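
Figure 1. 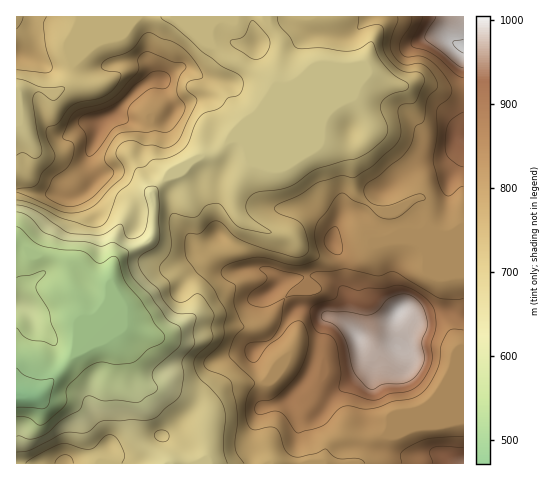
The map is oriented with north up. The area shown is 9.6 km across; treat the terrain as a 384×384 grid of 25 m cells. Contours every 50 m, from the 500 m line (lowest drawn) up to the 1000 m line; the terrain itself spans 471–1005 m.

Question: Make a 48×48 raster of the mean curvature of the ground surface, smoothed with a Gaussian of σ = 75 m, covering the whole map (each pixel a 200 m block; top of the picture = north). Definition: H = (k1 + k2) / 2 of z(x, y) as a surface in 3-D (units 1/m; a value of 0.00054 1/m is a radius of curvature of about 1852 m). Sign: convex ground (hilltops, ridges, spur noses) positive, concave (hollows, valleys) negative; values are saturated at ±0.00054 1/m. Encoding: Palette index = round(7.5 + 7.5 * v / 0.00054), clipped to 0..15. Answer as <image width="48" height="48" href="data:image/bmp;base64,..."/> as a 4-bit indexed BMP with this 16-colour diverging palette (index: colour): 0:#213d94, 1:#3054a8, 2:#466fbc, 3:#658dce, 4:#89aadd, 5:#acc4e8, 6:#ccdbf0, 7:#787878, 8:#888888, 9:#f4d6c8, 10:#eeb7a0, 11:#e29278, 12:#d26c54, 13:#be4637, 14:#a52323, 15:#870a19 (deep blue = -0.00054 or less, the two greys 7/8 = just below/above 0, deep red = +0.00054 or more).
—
<image width="48" height="48" href="data:image/bmp;base64,Qk32BAAAAAAAAHYAAAAoAAAAMAAAADAAAAABAAQAAAAAAIAEAAATCwAAEwsAABAAAAAAAAAAlD0hAKhUMAC8b0YAzo1lAN2qiQDoxKwA8NvMAHh4eACIiIgAyNb0AKC37gB4kuIAVGzSADdGvgAjI6UAGQqHAP/979dmeJqFNWZUWLpjNUNFdUVmeaZ7vVSs76ibyXZWialVfLl1jch3qqqqmrz/yWJHqUSP91aeqJhUe6hUbclUZnZmRGiphrYEmWRrtmjfmZdUaKpTS6h2Vnh2dkMRJOsjvJaId5h4rKdURa6DS5rpRXmGd3d2VZlBWHeneYQ2q7hURK/4enfMQkUxJFd3dyIiM2qWd1Rnd4lkVp/863VshFeVEjNXdzM0ibt1ZWdUVnhleHt0zpZauY35aZYmd4iEW5qWd5dlV3dWZjZBO+hWmp3Jztkyd4mHJXq4iIeqZViXZFl1I9xjSKqZvfxiV3d4Y3i6iGebqI79hq50UX5zScmYed+kR3ZYtUV3ZlZnia3/yN+DQj2DWcl3ic+0J4dp12ZVZnh0QzNHqu/qUiqCONl4mbpSJImbtmd3ZndCFIYRa6eO0geBO/pniKlkQ1qphWd3dmZUQnuXmFEW9QfWn8dHh560R2uoZWd3d2ZXpiREeYZCrCj/3Id6uJ+Um82od3d3dlVFrGI0SrhzX9r/mYZZ7d6I2MqFaHeHdDRp76RZiu/5J4VmWWRp3/52h5dVZmiWU0Zn35I4hYvvg0MBrHmnnsYiVoiHhnqFJZqoepV6lCI6y4d62ZtklyAkVYiql4d2Bsy8pnmr7+q+793ZdnZGlSNnd5Z5dVSIBe7KmJl3is79dDdRR1NGl2Z3d5VDMhKJAmq4aMp1M0dkMgA5yVVWd3d3d3RVVjJ4OVAFaNmIq6hUZALP91Z2Znd3d0aojKiYK/oEmte/91QiIQff1UZ3d3d3dzZ2aKz9Rc4FzKSfoBI0VEib1leZiId3dgETZ1XNc40F6UN7UUeaupln2Yp2aJhplgFZ7+dGdXwV1jV4ZIvd3Lpmy6Y0VnhYpO////+jNHgG11h4dXqqqqp2ujW8hVU4sfyst335I2MGyXl5hWhlVYuoyUztuHU781FcyVj/2lWlRnqJlmdlQ1m5uFuqqYU891VpmZic/kelJFmZqGZmZUaHh0Z6uYZZqJcjVZ2ERDhFUiRWmWd3d1VVVkRqqpd7mKYDc172AChauFRVeHd3d3ZVVlRXiadKyYIb+Cn8EBd662WIZ3d3d3d2eXRERpgo62F/y2b/Q4y720J5Znd3d3d2jKUyNqgo6lK6Kv//zul6/EBYdnd3d3d2i6VEWcU5yVTXCP///UJF76I2dmd3d4d3aHVonaSLqUfmJHZH/3JEr9iad3Z3d3d3dmaKzVbbiTiVRDIAPvpGpUeoWYZnd3d3d2Z3dRi1WBREREMQBf++8gKIvZd2d3d3d3d2IAQyV0Z6hnh0ADr/91q6uoZmd3d3d3ZTIwAleczvlni/5jarrfpmVFZmeGZ3ZmUybWBFjf3ZRnVqy76oW8RFRWqWaXQzNDIn36JXv7imNndVQ0y2a3JGeZzHWJdnmpIb//qs7WenVnd2Uyq3qDR3mIu2R63d3uUHu+/uyXmXdnd3d0mog0d4hmp0eqqZmskChWvcl2mJl2eIh2VTNXd3dnlWqWVVRY3GQiV3Zg=="/>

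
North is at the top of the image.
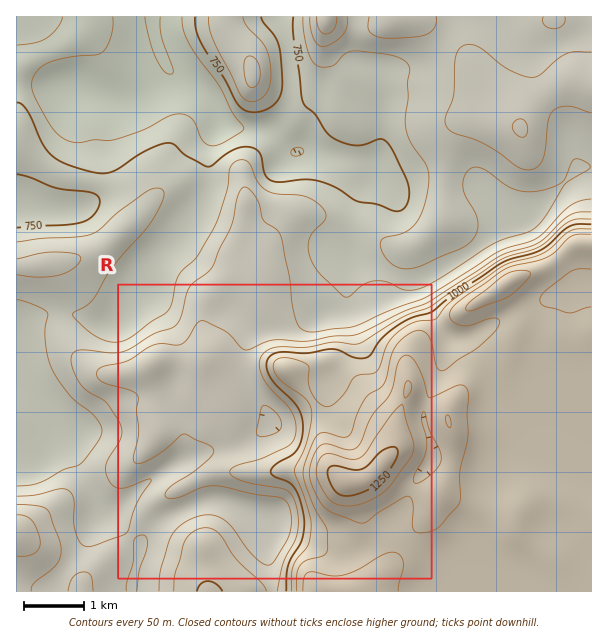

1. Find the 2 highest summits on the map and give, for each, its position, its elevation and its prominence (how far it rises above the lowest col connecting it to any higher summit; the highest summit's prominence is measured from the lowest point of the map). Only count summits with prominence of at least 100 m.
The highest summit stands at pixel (347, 482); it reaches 1282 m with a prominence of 635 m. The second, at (252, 74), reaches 861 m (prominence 121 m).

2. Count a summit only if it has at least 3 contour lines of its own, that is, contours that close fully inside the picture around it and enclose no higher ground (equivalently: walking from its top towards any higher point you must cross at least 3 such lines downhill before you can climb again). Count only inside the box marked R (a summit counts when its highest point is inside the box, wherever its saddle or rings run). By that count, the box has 1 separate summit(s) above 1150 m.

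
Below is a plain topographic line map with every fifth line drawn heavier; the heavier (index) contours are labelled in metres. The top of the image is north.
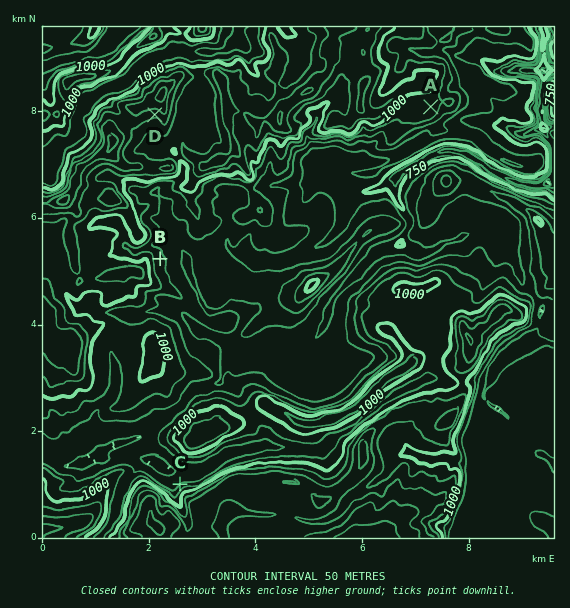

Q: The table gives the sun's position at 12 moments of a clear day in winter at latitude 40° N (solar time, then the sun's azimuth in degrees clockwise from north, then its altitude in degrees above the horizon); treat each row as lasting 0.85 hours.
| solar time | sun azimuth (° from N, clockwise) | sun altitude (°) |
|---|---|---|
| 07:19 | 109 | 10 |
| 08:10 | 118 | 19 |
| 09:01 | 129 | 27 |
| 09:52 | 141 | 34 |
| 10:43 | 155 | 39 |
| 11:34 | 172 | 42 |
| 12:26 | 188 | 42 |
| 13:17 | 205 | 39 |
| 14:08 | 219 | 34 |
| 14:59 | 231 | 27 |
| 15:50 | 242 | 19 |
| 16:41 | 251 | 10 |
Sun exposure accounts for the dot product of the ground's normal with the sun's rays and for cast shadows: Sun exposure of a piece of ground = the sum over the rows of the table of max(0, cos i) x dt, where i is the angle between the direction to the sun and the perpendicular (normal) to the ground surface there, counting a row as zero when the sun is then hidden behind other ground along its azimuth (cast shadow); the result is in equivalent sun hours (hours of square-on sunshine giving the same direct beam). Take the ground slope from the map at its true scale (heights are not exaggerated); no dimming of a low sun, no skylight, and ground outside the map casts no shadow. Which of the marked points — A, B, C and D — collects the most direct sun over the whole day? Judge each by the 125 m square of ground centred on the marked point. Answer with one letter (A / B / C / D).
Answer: D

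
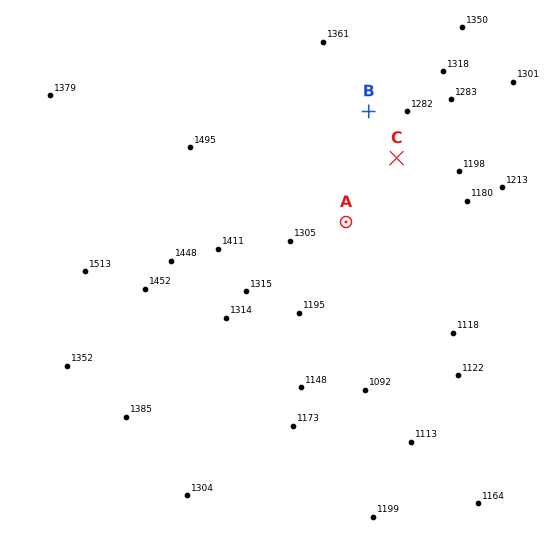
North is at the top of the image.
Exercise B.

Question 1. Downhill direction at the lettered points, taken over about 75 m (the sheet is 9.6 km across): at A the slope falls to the SE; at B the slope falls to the SE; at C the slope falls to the SE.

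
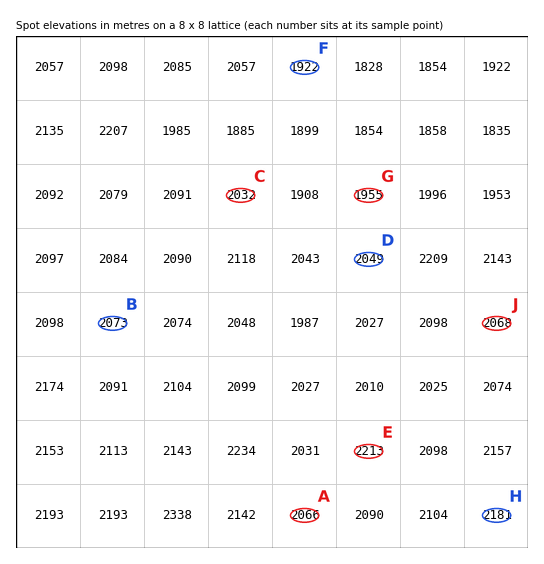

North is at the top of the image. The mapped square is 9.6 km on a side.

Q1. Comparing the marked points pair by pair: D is lower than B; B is higher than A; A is lower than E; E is higher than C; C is higher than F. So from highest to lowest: E B A D C F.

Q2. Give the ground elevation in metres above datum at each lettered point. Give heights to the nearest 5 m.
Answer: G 1955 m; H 2180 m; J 2070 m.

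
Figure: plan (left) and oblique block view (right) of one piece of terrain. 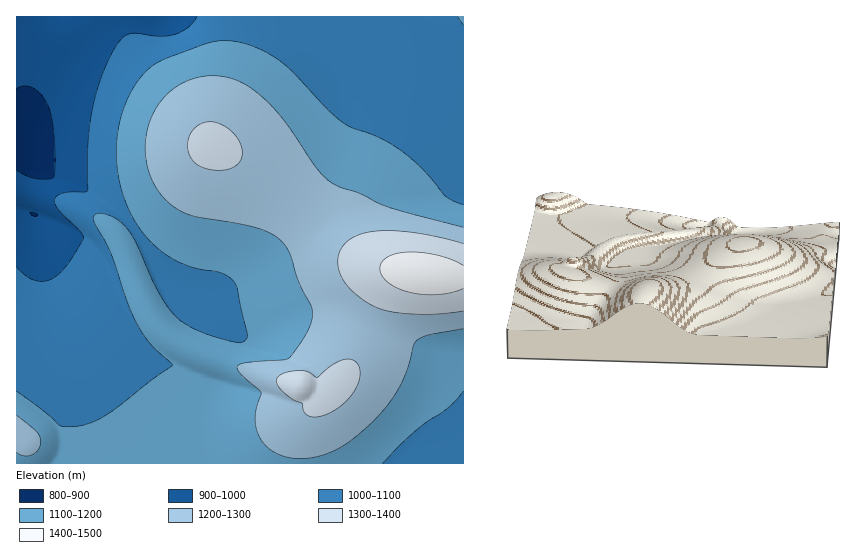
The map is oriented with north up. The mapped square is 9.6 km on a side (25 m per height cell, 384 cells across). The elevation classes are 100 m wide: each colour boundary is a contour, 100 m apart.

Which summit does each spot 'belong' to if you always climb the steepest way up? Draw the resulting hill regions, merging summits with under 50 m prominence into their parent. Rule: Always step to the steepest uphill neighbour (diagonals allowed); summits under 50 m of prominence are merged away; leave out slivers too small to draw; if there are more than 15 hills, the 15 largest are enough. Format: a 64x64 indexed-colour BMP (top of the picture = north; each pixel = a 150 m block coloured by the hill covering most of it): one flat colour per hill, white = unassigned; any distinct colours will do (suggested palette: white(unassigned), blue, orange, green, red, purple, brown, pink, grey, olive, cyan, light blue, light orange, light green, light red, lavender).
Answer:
<image width="64" height="64" href="data:image/bmp;base64,Qk12CAAAAAAAAHYAAAAoAAAAQAAAAEAAAAABAAQAAAAAAAAIAAATCwAAEwsAABAAAAAAAAAA////ALR3HwAOf/8ALKAsACgn1gC9Z5QAS1aMAMJ34wB/f38AIr28AM++FwDox64AeLv/AIrfmACWmP8A1bDFAEREREREREREREREREQzMzMzMzMzMzMzMzMzMzMzMzMzRERERERERERERERERDMzMzMzMzMzMzMzMzMzMzMzMzNEREREREREREREREREMzMzMzMzMzMzMzMzMzMzMzMzM0REREREREREREREREQzMzMzMzMzMzMzMzMzMzMzMzMzREREREREREREREREQzMzMzMzMzMzMzMzMzMzMzMzMzNERERERERERERERERDMzMzMzMzMzMzMzMzMzMzMzMzM0REREREREREREREREMzMzMzMzMzMzMzMzMzMzMzMzMzRERERERERERERERERDMzMzMzMzMzMzMzMzMzMzMzMzNEREREREREREREREREMzMzMzMzMzMzMzMzMzMzMzMzM0REREREREREREREREQzMzMzMzMzMzMzMzMzMzMzMzMzRERERERERERERERERDMzMzMzMzMzMzMzMzMzMzMzMzNERERERERERERERERDMzMzMzMzMzMzMzMzMzMzMzMzM0REREREREREREREREEREzMzMzMzMzMzMzMzMzMzMzMzRERERERERERERERBERETMzMzMzMzMzMzMzMzMzMzMzNEREREREREREREQRERERMzMzMzMzMzMzMzMzMzMzMzEUREREREREREREQRERERETMzMzMzMzMzMzMzMzMzMxERREREREREREREQRERERERMzMzMzMzMzMzMzMzMzMRERFEREREREREREQREREREREzMzMzMzMzMzMzMzMzEREREUREREREREREQRERERERETMzMzMzMzMzMzMzMRERERERREREREREREQRERERERERMxEzMzMzMzMzMzERERERERFEREREREREQRERERERERExERETMzMzMzMREREREREREUREREREREQRERERERERExEREREREzMxERERERERERERREREREREQRERERERERETERERERERERERERERERERERFEREREREERERERERERETEREREREREREREREREREREREUREREREERERERERERERMRERERERERERERERERERERERREREREEREREREREiIiIiERERERERERERERERERERERFEREREERERERERIiIiIiIiEREREREREREREREREREREUREREEREREREREiIiIiIiIhERERERERERERERERERERREREEREREREREiIiIiIiIiIRERERERERERERERERERFEREERERERERESIiIiIiIiIiEREREREREREREREREREUREERERERERESIiIiIiIiIiIhERERERERERERERERERREQRERERERERIiIiIiIiIiIiIRERERERERERERERERFERBERERERERIiIiIiIiIiIiIiEREREREREREREREREURBEREREREREiIiIiIiIiIiIiIhERERERERERERERERREEREREREREiIiIiIiIiIiIiIiIRERERERERERERERFEQREREREREiIiIiIiIiIiIiIiIiEREREREREREREREREREREREREiIiIiIiIiIiIiIiIiIhEREREREREREREREREREREREiIiIiIiIiIiIiIiIiIiIRERERERERERERERERERERIiIiIiIiIiIiIiIiIiIiIhERERERERERERERERERESIiIiIiIiIiIiIiIiIiIiIiIREREREREREREREREREiIiIiIiIiIiIiIiIiIiIiIiIiERERERERERERERESIiIiIiIiIiIiIiIiIiIiIiIiIiIhEREREREREREREiIiIiIiIiIiIiIiIiIiIiIiIiIiIiERERERERERERESIiIiIiIiIiIiIiIiIiIiIiIiIiIiIhERERERERERERIiIiIiIiIiIiIiIiIiIiIiIiIiIiIiEREREREREREREiIiIiIiIiIiIiIiIiIiIiIiIiIiIiIhERERERERERESIiIiIiIiIiIiIiIiIiIiIiIiIiIiIiERERERERERERIiIiIiIiIiIiIiIiIiIiIiIiIiIiIiIhEREREREREREiIiIiIiIiIiIiIiIiIiIiIiIiIiIiIiERERERERERESIiIiIiIiIiIiIiIiIiIiIiIiIiIiIiIRERERERERERIiIiIiIiIiIiIiIiIiIiIiIiIiIiIiIhEREREREREREiIiIiIiIiIiIiIiIiIiIiIiIiIiIiIiERERERERERESIiIiIiIiIiIiIiIiIiIiIiIiIiIiIiIRERERERERERIiIiIiIiIiIiIiIiIiIiIiIiIiIiIiIhEREREREREREiIiIiIiIiIiIiIiIiIiIiIiIiIiIiIhERERERERERESIiIiIiIiIiIiIiIiIiIiIiIiIiIiIhERERERERERERIiIiIiIiIiIiIiIiIiIiIiIiIiIiIhERERERERERERESIiIiIiIiIiIiIiIiIiIiIiIiIiIhERERERERERERERIiIiIiIiIiIiIiIiIiIiIiIiIiIiEREREREREREREREiIiIiIiIiIiIiIiIiIiIiIiIiIiERERERERERERERERIiIiIiIiIiIiIiIiIiIiIiIiIiEREREREREREREREREiIiIiIiIiIiIiIiIiIiIiIiIiIRERERERERERERERESIiIiIiIiIiIiIiIiIiIiIiIiEREREREREREREREREREiIiIiIiIiIiIiIiIiIiIiIiERERERERERERERER"/>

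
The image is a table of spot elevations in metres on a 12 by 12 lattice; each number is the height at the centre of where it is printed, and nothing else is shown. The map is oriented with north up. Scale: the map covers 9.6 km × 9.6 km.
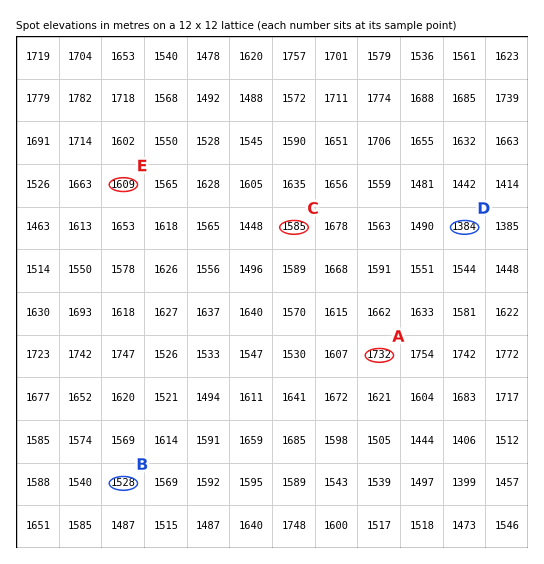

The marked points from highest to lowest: A E C B D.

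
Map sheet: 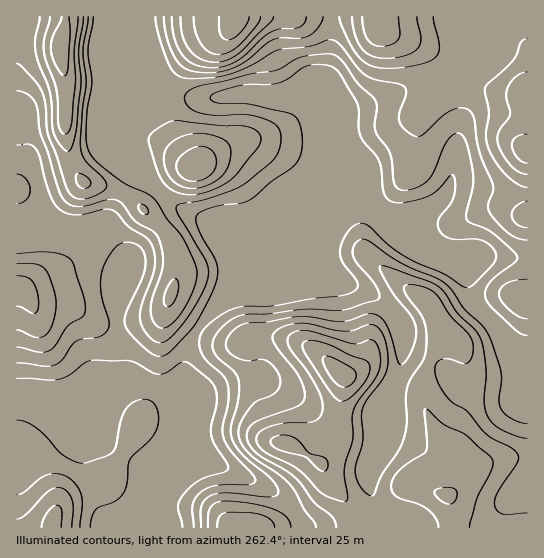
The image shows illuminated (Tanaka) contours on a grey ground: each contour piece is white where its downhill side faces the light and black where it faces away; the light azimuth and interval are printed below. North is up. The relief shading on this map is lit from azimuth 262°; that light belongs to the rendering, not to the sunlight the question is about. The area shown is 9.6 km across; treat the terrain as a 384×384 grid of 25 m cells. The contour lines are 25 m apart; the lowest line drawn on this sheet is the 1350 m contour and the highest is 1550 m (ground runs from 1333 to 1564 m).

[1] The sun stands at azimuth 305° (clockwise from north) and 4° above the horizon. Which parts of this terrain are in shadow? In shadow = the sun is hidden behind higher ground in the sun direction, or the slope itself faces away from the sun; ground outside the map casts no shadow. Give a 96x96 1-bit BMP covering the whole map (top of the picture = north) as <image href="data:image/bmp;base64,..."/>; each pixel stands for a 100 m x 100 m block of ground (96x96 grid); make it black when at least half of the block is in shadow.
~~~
<image width="96" height="96" href="data:image/bmp;base64,Qk2+BAAAAAAAAD4AAAAoAAAAYAAAAGAAAAABAAEAAAAAAIAEAAATCwAAEwsAAAIAAAAAAAAA////AAAAAAAA/4AAAAAAAAAAAAAAf4AAAAAAAAAAAAAAfwAAAAAAAAAAAAAAfwAAAAAAAAAAD4AAPAAAAAAAAAAAD+AAOHgAAAAAAAAAB+AAADgAAAAAAAAAB/AAADgAAAAAAIAAA/AAAAAAAAAAA8AAAfAAAAAAAAAAD+AAAPgAAAAAAAAAD+AAAHgAAAAAAAAAD/AAABAAAAAAAAAAD/AAAAAAAAAAAAAAB/gAAAAAAAAAAAAAB/gAAAAAAAAAAAAAA/gAAAAAAAAAAAAAA/gAAAAAAAAAAAAAAfgAAAAAAAAAAAAAAf4AAAAAAAAAAAAAAf8AAAAAAAAAAAAAA/+AAAAAAAAAAAAAA/+AAAAAAAAAAAAAA/+AAeAAAAAAAAAAA/+AAeAAAAAAAAAAA/+AAfAAAAAAAAAAA/+AAfAAAAAAAAAAA/+AAfAAAAAAAAAAA/+AAfAA/AAAAAAAAP+AAfAB/gAAAAAAAH+AAfAB/wAPgAAAAB+AAfAB/wAPwAAAAB+AA/AD/gAfwAAAAA+AA+AD/gAfwAAAAA+AB+AH/AAf4AAAAA+AB8AH+AAf8AAAAA8AB4AH8AAP8AAAAAcAAAAH4AAP+AAAAAYAAAAHwAAP/AAAAAAAAAAHgAAH/gAAAAAAAAADAAAH/wAAAAAAMAAAAAAH/wAAAAAA8AAAAAAD/wAAAAAA4AAAAAAD/wAAAAAAQAAAAAAB/wAAAAAAAAAAAAAA/wAAAAAAAAAAAAAA/gAAAAAAAAAAAAAAfgAAAAAAAAAAAAAAPgAAAAAAAAAAAAAAHAAAAAAAAAAAAAAACAAAAAAAAAAAAAAAAAAAAAAAAAAAAAAAAAAAAAAAAAAAAAAAwAAAAAAAAAAAAAAAwAAAAAAAAAAAAAAAAAAAAAAAAAAAAGAAAAYAAAAAAAAAB/AAAP+AAAAAAAAAH/gAD//AAAAAAAAAH/AAf//AAAAAAAAAH/AB///AAAAAAAAAD/AB///AAAD+AAAAD+AB///AAAB/gAAAB8AB///AAAB/wAAAAQAA///AAAA/wAAAAAAAf//AAAAfwAAAABgAH//gAAAPwAAAAPwAD//wAAAHwAAAA/wAB//gAAAH4AAAD/wAA+PgAAAD4AAAH/wAAAHAAAADwAAAP/wAAADAAAABwAAAP/wAAAAAAAABwAAAf/wAAAAAAAAAgAAAf/wAAAAAAAAAAAAAf/4AAAAAAAAAAAAAP/8AAAAD4AAAAAAAP/8AAAA//AAAAAAAP/+AAAP//gAAAAAAP/+AAD///wAAAAAAP/+AH////wAAAAAAP/+A/////wAAAAAAP/+A/////gAAAAAAP/8A/////gAAAAAAP/8A/////AAAAAAAf/8Af////AH4AAAAf/8AP///+Af8AAAAf/4AD///+Af+AAAAf/wAB///+Af8AAAAf/gAAf//+AH8AAAAf/AAAP//+AA4AAAAf+AAAP//8AAAAAAAf8AAAH//4AAAAAAAP4AAAD//4AAAAAAAP4AAAD/HwAAAAAAAPwAAAB+DgAAAAAA="/>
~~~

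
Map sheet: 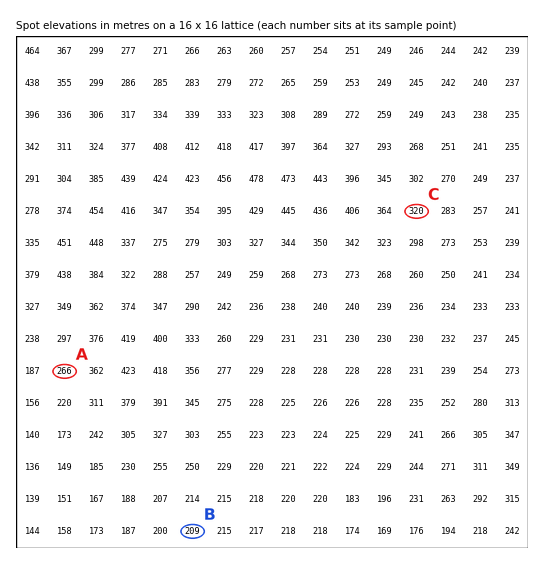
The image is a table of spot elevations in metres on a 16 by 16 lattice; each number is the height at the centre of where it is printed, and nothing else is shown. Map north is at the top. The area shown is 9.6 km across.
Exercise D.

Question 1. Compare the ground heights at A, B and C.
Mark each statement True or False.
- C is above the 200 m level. True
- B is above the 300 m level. False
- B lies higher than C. False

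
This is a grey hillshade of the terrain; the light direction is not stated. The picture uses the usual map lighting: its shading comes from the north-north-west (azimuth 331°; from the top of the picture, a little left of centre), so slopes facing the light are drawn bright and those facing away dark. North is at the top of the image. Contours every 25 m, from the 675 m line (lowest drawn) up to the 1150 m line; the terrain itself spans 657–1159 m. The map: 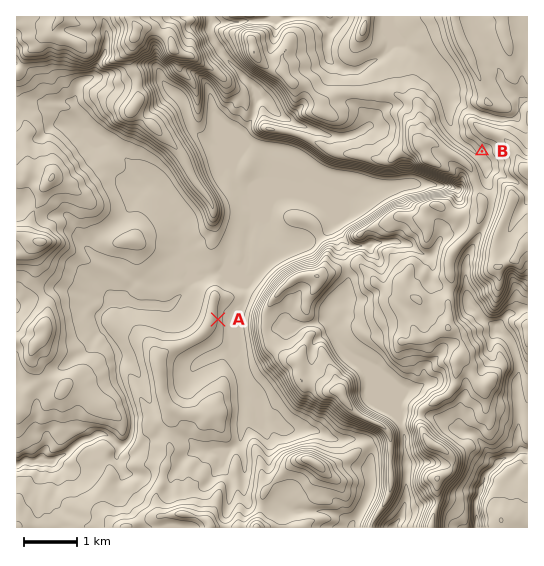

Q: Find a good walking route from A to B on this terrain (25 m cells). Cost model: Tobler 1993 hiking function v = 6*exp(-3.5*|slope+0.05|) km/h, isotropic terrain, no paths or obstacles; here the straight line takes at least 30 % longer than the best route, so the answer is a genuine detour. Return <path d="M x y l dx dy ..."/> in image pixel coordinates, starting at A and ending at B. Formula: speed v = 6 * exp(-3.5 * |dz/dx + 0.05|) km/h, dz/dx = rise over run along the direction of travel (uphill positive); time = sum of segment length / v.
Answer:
<path d="M218 319l4-8 1-1 24-12 30-29 29-15 3 0 8-4 4-4 8-4 14 0 6 3 10 0 6-3 4-4 2-1 15 0 11-6 2-2 30-15 17 0 5-3 8 0 6-2 2-3 12-24 0-21 3-6 0-4"/>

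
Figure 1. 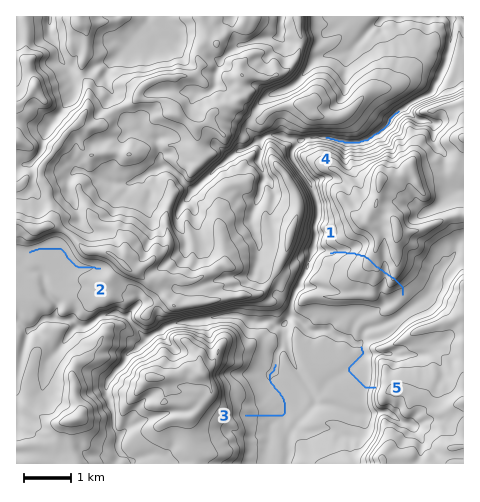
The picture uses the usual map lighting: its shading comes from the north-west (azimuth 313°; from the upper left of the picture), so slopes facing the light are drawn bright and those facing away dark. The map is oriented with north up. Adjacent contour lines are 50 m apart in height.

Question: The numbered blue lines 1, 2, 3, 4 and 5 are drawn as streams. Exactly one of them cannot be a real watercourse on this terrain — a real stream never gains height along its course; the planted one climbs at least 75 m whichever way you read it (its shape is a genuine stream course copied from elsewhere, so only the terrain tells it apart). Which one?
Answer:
1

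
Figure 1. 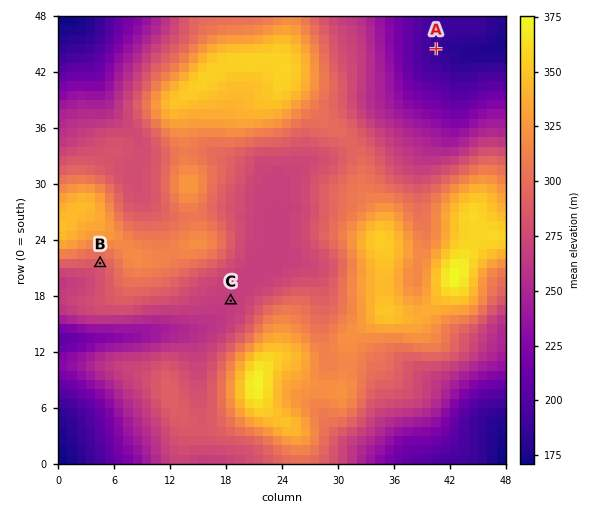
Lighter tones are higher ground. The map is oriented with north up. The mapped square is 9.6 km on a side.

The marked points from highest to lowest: B C A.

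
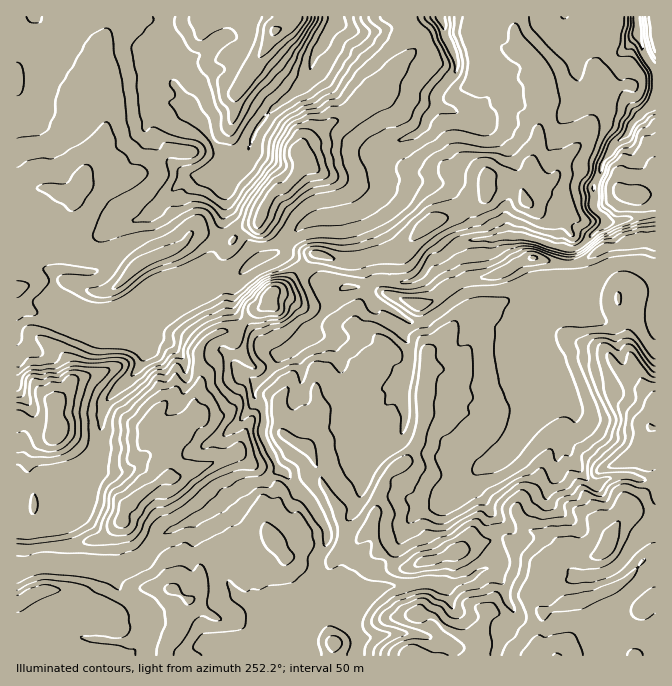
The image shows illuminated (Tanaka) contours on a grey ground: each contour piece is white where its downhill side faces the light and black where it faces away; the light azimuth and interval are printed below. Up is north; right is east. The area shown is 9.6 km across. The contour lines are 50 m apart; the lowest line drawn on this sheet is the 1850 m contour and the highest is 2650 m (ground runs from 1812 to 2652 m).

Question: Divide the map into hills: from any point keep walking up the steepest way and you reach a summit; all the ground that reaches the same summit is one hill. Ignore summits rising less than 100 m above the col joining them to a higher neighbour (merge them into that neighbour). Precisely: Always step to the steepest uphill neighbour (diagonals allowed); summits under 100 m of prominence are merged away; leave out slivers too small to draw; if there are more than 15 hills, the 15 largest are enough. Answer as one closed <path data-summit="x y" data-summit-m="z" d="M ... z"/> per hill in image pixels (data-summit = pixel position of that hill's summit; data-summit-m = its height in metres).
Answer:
<path data-summit="557 655" data-summit-m="2652" d="M640 261l-18 0-13 3-15 17-37 10-18-7-24 2-21 5-22 0-15 7-29 21-10 4-6 0-20-14-18-8-9-13-21 0-8 5-7 14-18 20-3 6-18 18-8 3-6 6-5 10-15 13-2 14 9 11 1 7-1 22 5 11 8 17 12 10 5 8 16 17 19 32-2 12-10 14 0 12-7 14-1 8 1 22-15 24 8 18 354-1 0-388z"/><path data-summit="304 160" data-summit-m="2299" d="M440 16l-103 0-13 26-11 16-5 20-11 13-23 17-13 14-8 13-7 22-4 4-10 2-8 8-7 0-10 5-13 0-15-7-18-17-15-20 3-12 18-16 7-1 11 5 3-1-17-27-5-15-1-49-128 0 17 19 0 7-11 18-2 27-5 18-9 14-11 3 0 205 9-6 45 3 8-3 29 2 18-4 40-26 15-5 22-2 20-8 15-2 15-13 26-12 6-9 14-14 14-9 30-3 23-8 18-18 0-15-4-7 2-18 13-9 6 0 14-5 10-9 4-10 10-12-2-8 3-7 17-20 0-12-10-20-2-13z"/><path data-summit="432 222" data-summit-m="2287" d="M584 16l-20 1 15 63-3 18-9 11-30-8-7 2-23-2-9 3-13 14-8 3-25-12-15-3-9 11-4 10-6 6-18 8-6 0-13 9-2 18 4 7 0 15-18 18-23 8-30 3-14 9-22 24 12 2 9 5 20 22 8 5 9 3 8 0 2-1 24 0 10-7 14 2 20-2 8-5 14-17 10-3 14-12 16-5 20 0 6-3 24 0 45 13 11-3 26-24-12-14 0-25 5-8 2-10 12-18 15-14 1-6 10-12-8-8-5-10-7-30 2-14 17-20-36-7z"/><path data-summit="128 503" data-summit-m="2524" d="M235 276l-13 2-20 8-22 2-15 5-20 11-14 13 13 28-1 15-9 13-26 25-7 19-2 36-8 17-23 23-7 21-9 9-14 6-11 2-11-3 1 40 13-2 7-3 45 1 28 5 18-3 14-7 20-25 43-20 34-25 13-6 13-2 9-8 7-3-5-5-13-28 1-22-3-10-7-8 2-14 15-13 10-15-16-7-12-18-19-18-1-29z"/><path data-summit="17 604" data-summit-m="2492" d="M282 471l-8 2-9 8-13 2-13 6-34 25-43 20-20 25-14 7-18 3-28-5-45-1-7 3-13 2-1 87 229 1 0-8 22 0 25-7 17-27-1-6 1-24 7-14 0-12 10-14 2-12-19-32z"/><path data-summit="57 432" data-summit-m="2486" d="M130 316l-5 3-18 4-29-2-8 3-15 0-11-3-19 0-9 7 1 200 15 3 20-8 9-9 7-21 23-23 8-17 2-36 3-12 4-7 26-25 10-18-1-15z"/><path data-summit="275 30" data-summit-m="2208" d="M335 16l-169 1-2 33 2 15 5 15 10 13 7 15 15 15 10 19 21 19 8 0 4-4 8-25 14-19 36-30 5-8 4-17 20-31 3-7z"/><path data-summit="534 258" data-summit-m="2308" d="M655 214l-50 9-25 23-6 3-20-3-30-10-24 0-6 3-29 2-21 15-10 3-11 14-11 8-7 2-27-2-12 7 8 13 18 8 20 14 6 0 10-4 29-21 15-7 22 0 21-5 19 0 1-2 22 7 20-7 8 0 9-3 15-17 5-1 26-2 12 5 4-1z"/><path data-summit="270 298" data-summit-m="2442" d="M284 253l-10 0-22 10-18 15-1 5 1 29 19 18 11 17 13 7 7 0 6-3 18-18 3-6 18-20 10-17-22-9-20-22z"/><path data-summit="655 20" data-summit-m="2032" d="M655 16l-19 1 2 21 10 22 7 9z"/>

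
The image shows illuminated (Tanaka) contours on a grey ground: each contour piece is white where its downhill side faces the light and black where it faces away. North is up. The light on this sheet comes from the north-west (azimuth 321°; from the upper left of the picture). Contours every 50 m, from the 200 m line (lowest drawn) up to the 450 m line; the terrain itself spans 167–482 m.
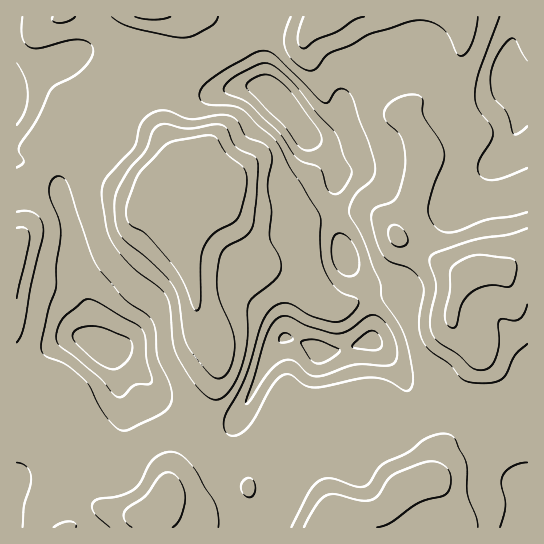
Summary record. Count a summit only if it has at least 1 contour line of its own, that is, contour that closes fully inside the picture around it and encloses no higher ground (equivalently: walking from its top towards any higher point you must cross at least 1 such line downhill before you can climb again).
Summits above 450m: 2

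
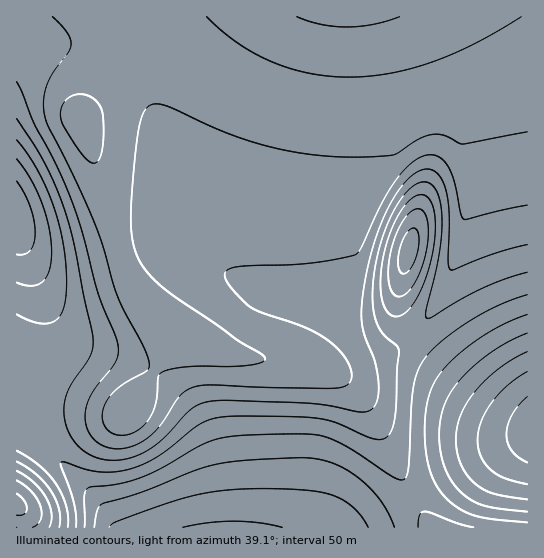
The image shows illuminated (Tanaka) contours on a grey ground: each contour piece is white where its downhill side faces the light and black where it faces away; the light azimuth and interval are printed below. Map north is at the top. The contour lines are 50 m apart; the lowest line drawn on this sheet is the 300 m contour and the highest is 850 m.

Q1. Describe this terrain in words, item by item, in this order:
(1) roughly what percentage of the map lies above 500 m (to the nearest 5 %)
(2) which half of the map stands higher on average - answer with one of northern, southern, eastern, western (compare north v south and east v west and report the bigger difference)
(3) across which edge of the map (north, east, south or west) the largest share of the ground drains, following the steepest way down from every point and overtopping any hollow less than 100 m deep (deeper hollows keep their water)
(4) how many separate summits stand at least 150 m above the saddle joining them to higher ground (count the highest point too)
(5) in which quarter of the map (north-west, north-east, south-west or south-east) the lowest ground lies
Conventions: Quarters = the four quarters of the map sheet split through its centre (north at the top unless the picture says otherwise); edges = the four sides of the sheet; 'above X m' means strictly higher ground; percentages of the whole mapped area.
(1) Roughly 85 % of the ground is higher than 500 m.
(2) Taken as a whole, the northern half is higher than the southern.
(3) Drainage is mainly to the east: more ground falls towards that edge than towards any other.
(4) Counting only tops that stand 150 m proud, the map has 2 summits.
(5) The lowest ground is in the south-east quarter.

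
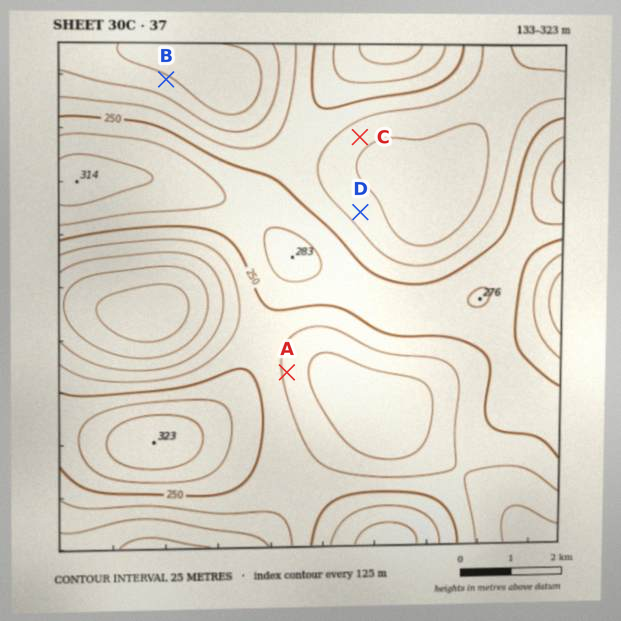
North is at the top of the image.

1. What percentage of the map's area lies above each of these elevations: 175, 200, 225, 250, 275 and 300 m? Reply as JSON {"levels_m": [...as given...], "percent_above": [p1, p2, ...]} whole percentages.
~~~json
{"levels_m": [175, 200, 225, 250, 275, 300], "percent_above": [93, 77, 57, 34, 13, 4]}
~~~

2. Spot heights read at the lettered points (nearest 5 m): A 220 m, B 180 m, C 210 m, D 215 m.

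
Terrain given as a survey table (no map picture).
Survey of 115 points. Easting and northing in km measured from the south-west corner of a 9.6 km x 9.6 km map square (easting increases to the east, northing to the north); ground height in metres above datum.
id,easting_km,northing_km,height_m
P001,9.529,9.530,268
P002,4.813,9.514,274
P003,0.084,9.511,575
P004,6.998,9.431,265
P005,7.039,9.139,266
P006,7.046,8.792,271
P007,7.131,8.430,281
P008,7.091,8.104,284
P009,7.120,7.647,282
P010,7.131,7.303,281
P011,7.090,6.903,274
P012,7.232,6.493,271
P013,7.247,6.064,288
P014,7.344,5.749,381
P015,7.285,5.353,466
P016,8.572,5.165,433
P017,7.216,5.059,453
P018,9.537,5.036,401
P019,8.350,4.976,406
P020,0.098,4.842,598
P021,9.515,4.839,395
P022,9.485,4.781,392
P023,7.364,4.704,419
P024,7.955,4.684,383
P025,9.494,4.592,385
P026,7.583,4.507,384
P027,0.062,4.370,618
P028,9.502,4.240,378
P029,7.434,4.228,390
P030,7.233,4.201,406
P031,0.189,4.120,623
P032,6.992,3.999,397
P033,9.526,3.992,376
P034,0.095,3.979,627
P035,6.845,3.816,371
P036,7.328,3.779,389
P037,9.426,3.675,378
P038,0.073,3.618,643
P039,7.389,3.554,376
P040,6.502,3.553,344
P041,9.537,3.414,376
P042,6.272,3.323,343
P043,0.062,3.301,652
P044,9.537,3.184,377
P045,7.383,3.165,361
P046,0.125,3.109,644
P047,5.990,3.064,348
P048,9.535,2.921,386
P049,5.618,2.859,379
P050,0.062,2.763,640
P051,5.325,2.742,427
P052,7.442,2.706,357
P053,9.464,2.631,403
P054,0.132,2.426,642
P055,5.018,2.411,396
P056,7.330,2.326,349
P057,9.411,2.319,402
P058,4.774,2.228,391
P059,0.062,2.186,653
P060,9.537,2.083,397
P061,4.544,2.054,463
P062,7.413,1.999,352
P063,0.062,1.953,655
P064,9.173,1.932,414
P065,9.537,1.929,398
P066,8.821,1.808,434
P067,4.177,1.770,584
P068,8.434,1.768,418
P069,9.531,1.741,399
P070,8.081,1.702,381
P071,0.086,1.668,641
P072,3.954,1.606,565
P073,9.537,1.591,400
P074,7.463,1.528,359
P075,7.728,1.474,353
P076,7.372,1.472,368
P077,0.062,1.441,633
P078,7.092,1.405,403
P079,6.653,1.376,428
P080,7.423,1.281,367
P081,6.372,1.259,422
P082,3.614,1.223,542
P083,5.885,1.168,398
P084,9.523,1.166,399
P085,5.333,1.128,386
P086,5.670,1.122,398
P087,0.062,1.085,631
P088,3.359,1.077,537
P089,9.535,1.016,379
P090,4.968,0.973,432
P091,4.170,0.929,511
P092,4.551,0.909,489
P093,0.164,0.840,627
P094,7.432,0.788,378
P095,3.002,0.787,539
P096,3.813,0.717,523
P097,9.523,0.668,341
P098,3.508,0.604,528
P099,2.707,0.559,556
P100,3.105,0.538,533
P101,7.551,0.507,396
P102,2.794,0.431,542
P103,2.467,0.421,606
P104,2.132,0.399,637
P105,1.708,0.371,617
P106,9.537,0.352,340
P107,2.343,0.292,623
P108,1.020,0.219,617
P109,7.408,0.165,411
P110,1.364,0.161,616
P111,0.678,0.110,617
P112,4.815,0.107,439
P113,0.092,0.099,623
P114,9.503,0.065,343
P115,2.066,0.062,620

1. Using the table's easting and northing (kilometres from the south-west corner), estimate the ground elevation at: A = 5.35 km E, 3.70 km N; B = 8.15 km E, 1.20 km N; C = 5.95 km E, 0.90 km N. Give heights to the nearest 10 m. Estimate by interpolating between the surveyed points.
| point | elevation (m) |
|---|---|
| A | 410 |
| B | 370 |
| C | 450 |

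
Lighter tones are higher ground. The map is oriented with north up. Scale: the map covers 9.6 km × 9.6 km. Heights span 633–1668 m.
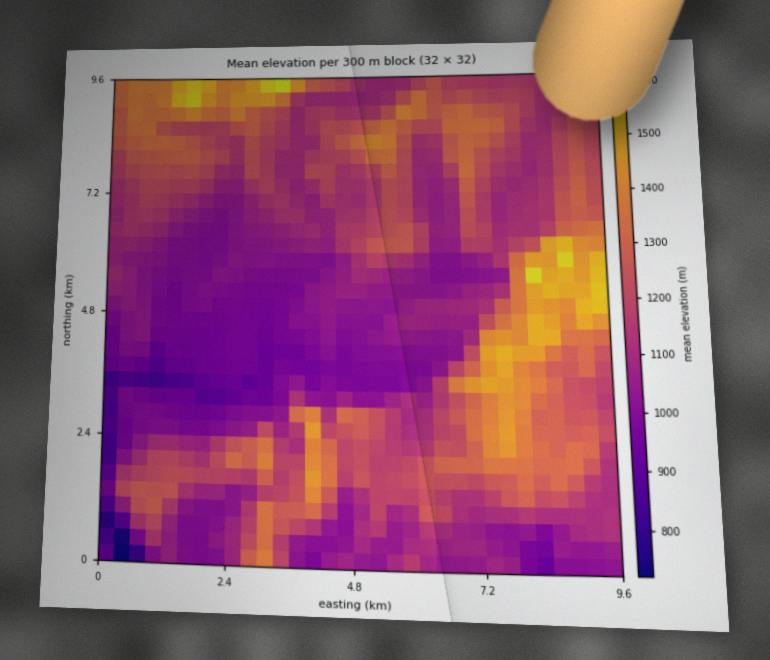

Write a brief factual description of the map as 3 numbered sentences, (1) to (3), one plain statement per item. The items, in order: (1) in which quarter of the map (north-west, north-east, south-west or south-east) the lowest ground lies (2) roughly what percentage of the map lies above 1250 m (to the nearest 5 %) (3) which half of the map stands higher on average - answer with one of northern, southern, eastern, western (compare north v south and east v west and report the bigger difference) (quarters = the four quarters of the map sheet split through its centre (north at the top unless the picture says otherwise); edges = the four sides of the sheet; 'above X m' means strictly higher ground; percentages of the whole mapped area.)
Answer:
(1) The lowest ground is in the south-west quarter.
(2) Ground above 1250 m makes up about 25 % of the sheet.
(3) On average the eastern half of the map is the higher ground.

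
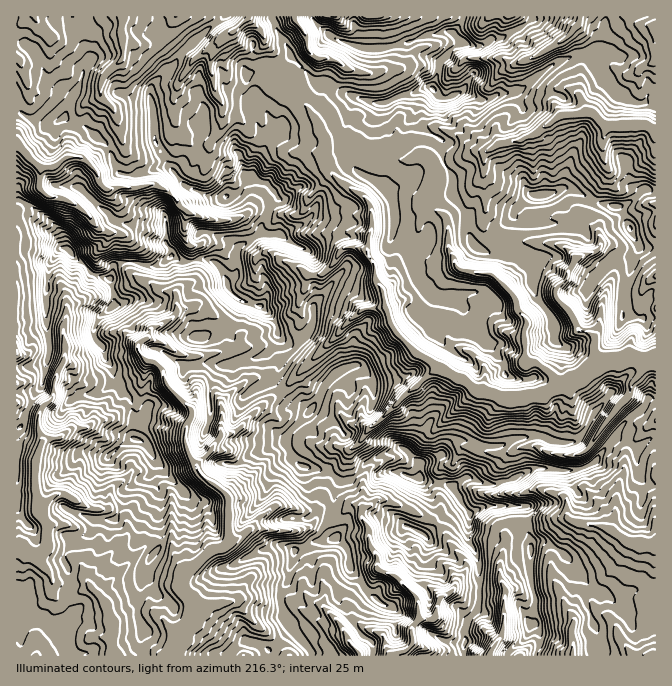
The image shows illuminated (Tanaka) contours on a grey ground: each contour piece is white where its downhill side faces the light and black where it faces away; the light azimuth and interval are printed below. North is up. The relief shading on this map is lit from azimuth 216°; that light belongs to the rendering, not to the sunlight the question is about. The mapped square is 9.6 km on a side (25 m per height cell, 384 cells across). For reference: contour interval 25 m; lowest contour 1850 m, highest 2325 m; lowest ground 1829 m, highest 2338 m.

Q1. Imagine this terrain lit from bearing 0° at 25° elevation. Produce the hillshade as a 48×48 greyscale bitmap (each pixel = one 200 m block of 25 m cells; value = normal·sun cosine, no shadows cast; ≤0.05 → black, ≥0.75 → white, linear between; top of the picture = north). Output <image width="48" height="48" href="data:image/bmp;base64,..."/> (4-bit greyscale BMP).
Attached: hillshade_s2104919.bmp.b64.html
<image width="48" height="48" href="data:image/bmp;base64,Qk32BAAAAAAAAHYAAAAoAAAAMAAAADAAAAABAAQAAAAAAIAEAAATCwAAEwsAABAAAAAAAAAAAAAAABEREQAiIiIAMzMzAERERABVVVUAZmZmAHd3dwCIiIgAmZmZAKqqqgC7u7sAzMzMAN3d3QDu7u4A////AHd3iph3Z5vLmLg3mrJ2CFSIMsc1R3eXQ3d4iIh3d4q7qrdYmpN0JoupUZdGZ3eGVXeJh4d4lnmrzIaJmDVAI6yZYmaIhnh2d4ipmYd4Z4iKuoeYhjUjZlabdmiphWdniImpmnd2aZZVeIh3ZVV62CKKiHmJhWeJiKqYiGeHeIhTNXhmZlXNohE3d2Z5dnmpmbuHhmeIZnipZGdlZleZICM0Z1V3Z4mqu5iIdmd4dlWtyWeHU2mCAzNDZ2eGeaqrumaJdmZ3dTNIvLvbhXiCI0VSZ2iZrMupd1iIdmVlVTM2d7uZqZlVeJhURFeavKmGRWp3mYZVVERYdEh2eZlpu5ZVUzVmd0VWVXh5llZFVFiodiZ1Z2VXdCRIpnioY0RWZXhVMyRUVK3FNVEjVmQxACaJiYVmIURGZ3hjNCNmVr1QE2M0Z6hURnncq6dCRlJGZ2eYZmRFerZnZFVYm8y6q9q+7M7LzNlVdlaburhFmqJcl2aJmYvrzv27y6q6mK6Vh1ZXu8uIl3cneomXdmff/93bzcupmVnYiXZRRompdVpVSKqXZoZN/sve7v/u3aPNiJOGIkaJiWZ0VImZd2Qkztu+7e7u3LhNx4RqdlWLvDJzdlerpmVjS+7cuWaJus1422Y6uGacxwJTV2acyGZ4Vr7YVSV3iKzqvohJl0isknVmZWZYzKmqqplCM1mmM2rLnIhnc0iaVXVoiHVUju3LzGETQ3iCE1dWZWZ3U4dUd1VniIV1Su3MxQFVR5d0SYcgIGZmZ1MRR5mXZUaZVa68gTd2eHh3m2VRE3dlenAAF6qWESeahVq6RXd3h2k2yBN2V3dlWJdlZXdRJoiaplSJV3eIiLcYxDN4mXd0M2m5ZEVDe8qayWWFVoms3bJXaIRYeXZSFqmGMBM4mrynjJeDV4m8qCJ1KrhYZmdQTf/KdGiLmKlBOMuTWIiUECWIVquIZHd3vf/8qtu7pkEEhomFaIdjVniYc0mXZ3av7supm9vd2kR5l0RoeIhnmXZmU0VliXn//HmZm82pq5mpZ3ZoiJlomXZmZnVXqJ//xqy734UyN4d6mJlmiIhpmZhUVmeKl67YWNqt/SWYZHiIuqg2iId5qqmHdorcmLuZnJVnc3vdt6zaqoVYmIiJmprMubzazNmc21aGNru8vN3MqGeZmYiZmqzdy7ypvbU1hEqoe6mavsuZh3iIiId5ms7dy6uru2NCI3qXeqiLzKh4iIhmdmd3Zoq93arO2jZ1aKqHiZiLypmIh3dlZVVlRENIzdqap2mYm8l3mZmamJqpd3VUREABIkVEebdDM5qqiraImam5iJqYZ3eZZSEgRUZmRWM0Vamal5mrqLq4iJmHeLzdyoi3WaqGVlRpqqiqlmzMyJy5mYh4zNuZu8utqc3ZVVeIm4iqqFmry3q8u7mMymQ0Z6tnl3i9uHiHenqqqpiZrKZ87MmtYjZ3dnl0dCI4zbmZmZuYmpmImslWrajaWczdypqpuoYhWsqqqap3mZiIis1wf3nnb/3+3dzLztkyJrqamA=="/>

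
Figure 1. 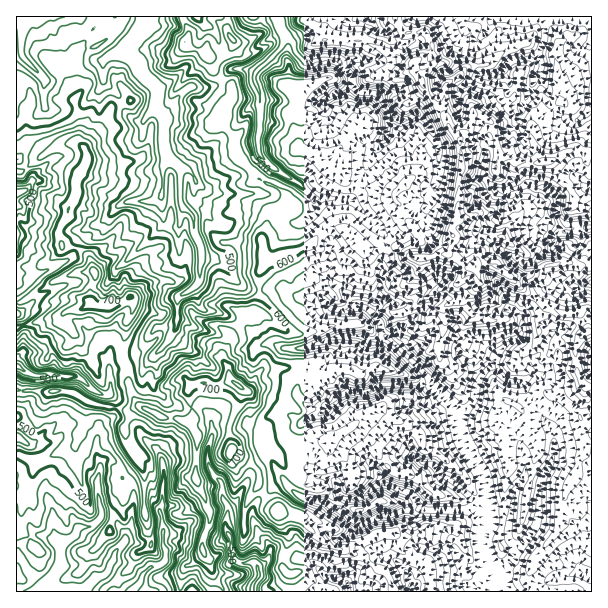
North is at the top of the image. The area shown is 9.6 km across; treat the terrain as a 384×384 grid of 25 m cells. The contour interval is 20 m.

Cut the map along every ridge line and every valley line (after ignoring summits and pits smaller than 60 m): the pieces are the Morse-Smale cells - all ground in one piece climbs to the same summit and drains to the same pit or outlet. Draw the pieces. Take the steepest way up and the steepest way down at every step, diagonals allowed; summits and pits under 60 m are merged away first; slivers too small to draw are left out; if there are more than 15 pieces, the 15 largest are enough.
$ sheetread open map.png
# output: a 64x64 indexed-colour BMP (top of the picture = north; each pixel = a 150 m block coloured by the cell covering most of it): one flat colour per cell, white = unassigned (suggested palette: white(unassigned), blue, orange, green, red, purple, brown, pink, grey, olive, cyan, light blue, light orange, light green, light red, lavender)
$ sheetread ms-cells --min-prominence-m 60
<image width="64" height="64" href="data:image/bmp;base64,Qk12CAAAAAAAAHYAAAAoAAAAQAAAAEAAAAABAAQAAAAAAAAIAAATCwAAEwsAABAAAAAAAAAA////ALR3HwAOf/8ALKAsACgn1gC9Z5QAS1aMAMJ34wB/f38AIr28AM++FwDox64AeLv/AIrfmACWmP8A1bDFADMzMzMzMzMzMzMzOIiIiIAAAAAAAAAAERERERERERERMzMzMzMzMzMzMzOIiIiIgAAAAAAAAAAREREREREREREzMzMzMzMzMzMzM4iIiIgAAAAAAAAAABERERERERERETMzMzMzMzMzMzM4iIiIiAAAAAAAAAABERERERERERERMzMzMzMzMzMzMziIiIiIAAAAAAAAAREREREREREREREzMzMzMzMzMzMzOIiIiIgAABERAAARERERERERERERETMzMzMzMzMzMzM4iIiIiAABERERABERERERERERERERMzMzMzMzMzMzMziIiIiIABEREREREREREREREREREREzMzMzMzMzMzMzM4iIiIABERERERERERERERERERERETMzMzMzMzMzMzM4iIiIgRERERERERERERERERERERERMzMzMzMzMzMzMziIiIgREREREREREREREREREREREREzMzMzMzMzMzMziIiIgRERERERERERERERERERERERETMzMzMzMzMzMzOIiIiBERERERERERERERERERERERERMzMzMzMzMzMzM4iIiIEREREREREREREREREREREREREzMzMzMzMzMzMziIiIERERERERERERERERERERERERETMzMzMzMzMzMzOIiBERERERERERERERERERERERERERMzMzMzMzMzMzM4iIEREREREREREREREREREREREREREzMzMzMzMzMzMziIgRERERERERERERERERERERERERETMzMzMzMzMzMziIiBERERERERERERERERERERERERERMzMzMzMzMzO7u4iIEREREREREREREREREREREREREREzMzMzMzADu7u4iIiBEREREREREREREREVERERERERETMzMzAAAAu7u7iIiIEREREREREREREREVVRERERERERAAAAAA8AC7u7uIiIgREREREREREREREVVVEREREREREAAAAP/wALu7u7u7sREREREREREREREVVVUREREREREAAA////ALu7u7u7uxEREREREREREREVVVVVEREREREAAAD/////u7u7u7uxEREREREREREREVVVVVVREREREQAAD/////+Zmbu7u7EREREREREREREVVVVVVVURERERAA///////5mZm7u7uxEREREREREREVVVVVVVVREREREAD///////mZmbu7u7EREREREREREVVVVVVVVVVRERERAP//////+ZmZm7u7uxERERERERERVVVVVVVVVVEREREAAAD/////mZmbu7u7ERERERERERVVVVVVVVVVUREREQAAAAD///+ZmZu7u7u7ERERERERVVVVVVVVVVVVERAAAAAAAAmZn5mZm7u7u7sREREREVVVVVVVVVVVVVVQAAAAAAAACZmZmZmZu7u7uxEVVVUVVVVVVVVVVVVVVQAAAAAAAAAAmZmZmZmbu7vuVVVVVVVVVVVVVVVVVVUAAAAADd0AAACZmZmZmZm7vu5VVVVVVVVVVVVVVVVVWqqgAAAN3d0ACZmZmZmZmbvu7uVVVVVVVVVVVVVVWqqqqqAAAA3d3dAJmZmZmZmZ7u7u5mVVVVVVVVVWZlqqqqqqqgAADd3dIpmZmZmZmZ7u7u5mZmVVVVZmZmZmaqqqqqqqoAAN3d0imZmZmZmZnu7u7mZmZlVVZmZmZmZmqqqqqqqgAA3d3SIpmZmZmZme7u7u5mZmZlZmZmZmZmaqqqqqqqoADd3dIiIpmZmSKZ7u7u7mZEZmZmZmZmZmZqqqqqqqqgAN3d3SIiKZmZIi7u7u7u4kRGZmZmZmZmZmqqqqqqqgAA3d3dIiIiIiki7u7u7u7iREZmZmZmZmZmaqqqqqqqAADd3d3SIiIiIiLu7iIiIiJEREREZmZmZmZqqqqqqqAAAN3d3dIiIiIiIu4iIiIiRERERERmZmZmZmqqqqqgAAAA3d3d0iIiIiIi4iIiIkREREREREZmZmZmaqqqqqAAAAAi3d3dIiIiIiIiIiIiRERERERERmZmZmZmqqqqoAAAACIt3d0iIiIiIiIiIiREREREREREZmZmZmaqqszHd3AAIiIt0iIiIiIiIiIiRERERERERERmZmZmaqqszMd3d3ciIiIiIiIiIiIiIiJEREREREREREZmZmZsqqzMd3d3dyIiIiIiIiIiIiIiJERERERERERERmZmZsyqrMx3d3d3IiIiIiIiIiIiIiIkRERERERERERGZmZmzMrMzHd3d3ciIiIiIiIiIiIiIiREREREREREREZmZmzMzMzMd3d3dyIiIiIiIiIiIiIiIkRERERERERERmZmzMzMzMd3d3d3IiIiIiIiIiIiIiIiREREREREREZmZmbMzMzMx3d3d3ciIiIiIiIiIiIiIiJERERERERGZmZmbMzHzMzHd3d3dyIiIiIiIiIiIiIiREREREREREZmZmZszHd3fHd3d3d3IiIiIiIiIiIiIiJEREREREREZmZmZszMx3d3d3d3d3ciIiIiIiIiIiIiIkREREREREREZmYAAMzMd3d3d3d3dyIiIiIiIiIiIiIiIkRERERERERGAAAADMzHd3d3d3d3IiIiIiIiIiIiIiIiREREREQAAAAAAAAADMx3d3d3d3ciIiIiIiIiIiIiIiJEREREQAAAAAAAAAAAzHd3d3d3dyIiIiIiIiIiIiIiIkREREQAAAAAAAAAAADMx3d3d3d3"/>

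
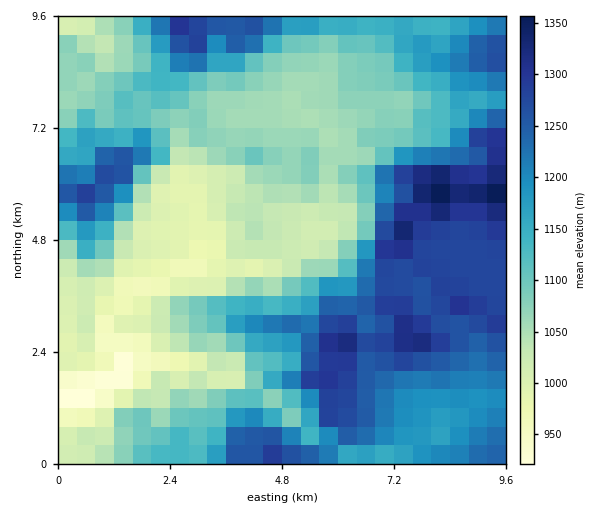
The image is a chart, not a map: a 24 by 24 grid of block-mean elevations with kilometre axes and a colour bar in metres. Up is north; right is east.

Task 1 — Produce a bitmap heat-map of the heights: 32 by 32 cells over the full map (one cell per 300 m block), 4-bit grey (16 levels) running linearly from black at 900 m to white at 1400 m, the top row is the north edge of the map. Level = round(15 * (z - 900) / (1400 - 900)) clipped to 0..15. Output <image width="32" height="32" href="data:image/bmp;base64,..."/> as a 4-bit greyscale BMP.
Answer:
<image width="32" height="32" href="data:image/bmp;base64,Qk12AgAAAAAAAHYAAAAoAAAAIAAAACAAAAABAAQAAAAAAAACAAATCwAAEwsAABAAAAAAAAAAAAAAABEREQAiIiIAMzMzAERERABVVVUAZmZmAHd3dwCIiIgAmZmZAKqqqgC7u7sAzMzMAN3d3QDu7u4A////ADNEV2d3ebq8urp4h4mZmqo0RFZnd3i7y7mIqpiIiJmqNDRWZndnqrmGi7qpmZiJmiIjVmVmZomXVqy7qZmImZkREjRUVVZ3ZWicy6qZmZmZERESNERVRFirzLuqmZmZmSIRETMjMzaIiszLqqqqqaozMhESI0Q2Z3nMy7vLu6qqMzEhM0VUV4iJzNy8zcy6qzMxIiRFVniaqrzbu83Lu7s0MjQ0VmeZmZmburvMu7vMMzIiNFVnd3d3mrrMy7vMuzMzIiI0NEZVZomZu7u8y7s0RCMiIiIzM1VmeLu7u7u7RWUzMzIjQzM0VGmsu7u7u1eGQzMyIkRERDRXrNy7u7toh0MzMyM0REQzRXzcu7vMiphkMzMzRERDRER83MzMzJu6hTMzM0RERERFerzdzN27y6YzMzNEREVUVXq97t3eqay3UzMzNFVVVFaLzN3c3ZibyoZDREVlVWRVaKq7usx3mpqnRFVmZVVlRVZ4iKq8d4d4dlZVVVVVVFVmZmebzFd2Z2VWVVVVVEVVVVZ3iatVZXZnZlVVVUVVVVVWd4eJVVZ3d3ZVVVVVVVVWVmeIiVVVV3d3ZmZVVVVVZmd4mZpVVFVnmpeHZVVVVWZ4iZqrZURWeLyoqXZlVWZmeJmbvFQ0Vom8uauodmZ3eIiHiaozRVaKzLu7upmYiHeHd4ia"/>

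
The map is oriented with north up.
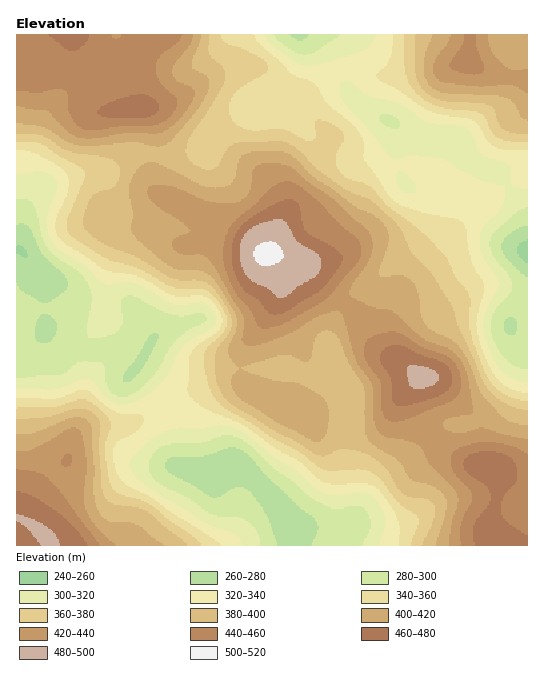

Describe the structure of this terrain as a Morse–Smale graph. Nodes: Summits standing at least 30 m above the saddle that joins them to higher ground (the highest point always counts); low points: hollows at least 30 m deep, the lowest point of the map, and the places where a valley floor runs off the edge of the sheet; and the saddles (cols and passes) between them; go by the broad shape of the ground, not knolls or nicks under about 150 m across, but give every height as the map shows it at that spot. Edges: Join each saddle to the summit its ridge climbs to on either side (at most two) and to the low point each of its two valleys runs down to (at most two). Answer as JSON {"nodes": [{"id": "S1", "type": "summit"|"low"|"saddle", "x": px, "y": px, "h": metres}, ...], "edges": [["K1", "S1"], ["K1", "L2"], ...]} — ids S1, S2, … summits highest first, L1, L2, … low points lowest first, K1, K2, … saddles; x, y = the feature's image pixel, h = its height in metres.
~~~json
{"nodes": [
{"id": "S1", "type": "summit", "x": 267, "y": 253, "h": 503},
{"id": "S2", "type": "summit", "x": 423, "y": 377, "h": 486},
{"id": "S3", "type": "summit", "x": 43, "y": 533, "h": 482},
{"id": "S4", "type": "summit", "x": 503, "y": 545, "h": 479},
{"id": "S5", "type": "summit", "x": 135, "y": 108, "h": 470},
{"id": "S6", "type": "summit", "x": 467, "y": 61, "h": 448},
{"id": "L1", "type": "low", "x": 527, "y": 252, "h": 251},
{"id": "L2", "type": "low", "x": 21, "y": 251, "h": 259},
{"id": "L3", "type": "low", "x": 225, "y": 469, "h": 265},
{"id": "L4", "type": "low", "x": 299, "y": 35, "h": 276},
{"id": "K1", "type": "saddle", "x": 430, "y": 436, "h": 423},
{"id": "K2", "type": "saddle", "x": 345, "y": 303, "h": 422},
{"id": "K3", "type": "saddle", "x": 154, "y": 155, "h": 397},
{"id": "K4", "type": "saddle", "x": 162, "y": 404, "h": 331},
{"id": "K5", "type": "saddle", "x": 339, "y": 69, "h": 324},
{"id": "K6", "type": "saddle", "x": 507, "y": 187, "h": 319}],
"edges": [["K1", "S2"], ["K1", "S4"], ["K1", "L1"], ["K1", "L3"], ["K2", "S1"], ["K2", "S2"], ["K2", "L1"], ["K2", "L2"], ["K3", "S1"], ["K3", "S5"], ["K3", "L1"], ["K3", "L2"], ["K4", "S1"], ["K4", "S3"], ["K4", "L2"], ["K4", "L3"], ["K5", "S1"], ["K5", "S6"], ["K5", "L1"], ["K5", "L4"], ["K6", "S2"], ["K6", "S6"], ["K6", "L1"]]}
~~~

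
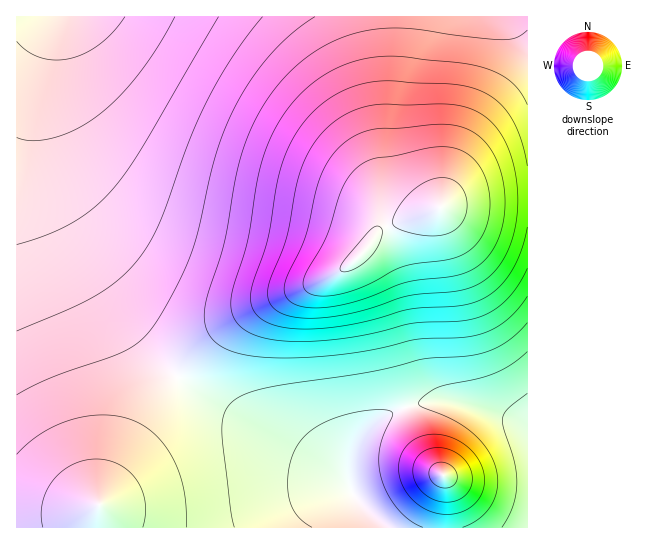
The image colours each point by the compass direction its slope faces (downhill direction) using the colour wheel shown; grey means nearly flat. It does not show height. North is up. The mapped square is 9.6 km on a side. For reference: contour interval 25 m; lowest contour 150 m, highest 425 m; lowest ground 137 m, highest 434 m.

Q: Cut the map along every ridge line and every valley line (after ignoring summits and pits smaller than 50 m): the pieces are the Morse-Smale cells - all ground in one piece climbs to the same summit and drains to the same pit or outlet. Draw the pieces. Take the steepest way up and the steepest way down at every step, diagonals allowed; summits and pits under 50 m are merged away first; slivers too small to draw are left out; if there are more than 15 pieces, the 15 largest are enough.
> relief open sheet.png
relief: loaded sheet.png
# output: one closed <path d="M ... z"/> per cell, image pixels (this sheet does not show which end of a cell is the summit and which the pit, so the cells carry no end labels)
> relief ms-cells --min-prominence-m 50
<path d="M527 16l-468 0-8 19-7 23-7 52 3 45 11 40 18 40 47 75 29 37 18 18 15 11 34-37 15-12 38-23 76-33 24-21 16-21 68-25 26-4 53-2z"/><path d="M527 199l-52 1-26 4-68 25-16 21-24 21-76 33-38 23-13 10-37 40 49 32 103 56 8 6 10 12 2-24 11-21 15-15 31-16 24-6 23 0 60 18 14 8z"/><path d="M58 16l-42 1 1 511 78 0 2-19 14-27 37-64 29-41-32-30-29-37-47-75-16-33-8-23-6-33 0-56 6-37z"/><path d="M178 377l-30 41-37 64-14 27 0 19 279-1-4-12-15-14-10-20-10-10-111-62z"/><path d="M453 401l-31 2-29 9-18 11-20 23-7 19 1 22 8 14 15 14 5 13 151-1 0-100-15-8z"/>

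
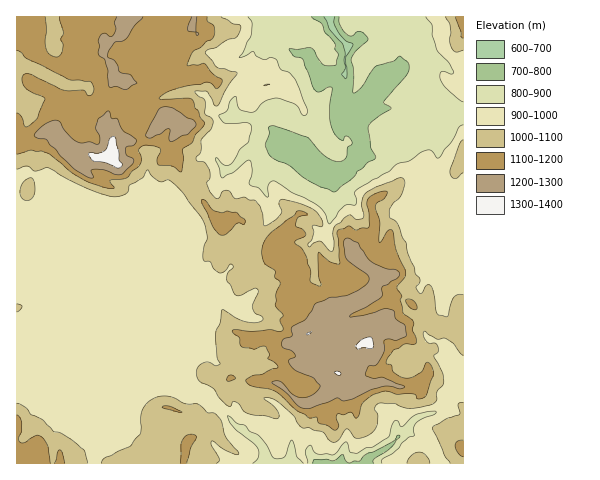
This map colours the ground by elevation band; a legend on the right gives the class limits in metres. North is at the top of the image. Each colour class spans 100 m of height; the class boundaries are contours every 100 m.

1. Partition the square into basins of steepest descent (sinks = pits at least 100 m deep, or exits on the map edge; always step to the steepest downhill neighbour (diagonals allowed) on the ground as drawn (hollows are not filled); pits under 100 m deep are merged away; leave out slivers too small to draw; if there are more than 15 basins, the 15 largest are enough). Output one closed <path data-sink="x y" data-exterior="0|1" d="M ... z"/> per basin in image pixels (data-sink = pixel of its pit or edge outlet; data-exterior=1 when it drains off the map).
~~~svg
<path data-sink="364 463" data-exterior="1" d="M178 119l-11 0-5 2-11 13-13 6-23 0-3 14-7 3-10 0-21-7-14-10-7-11-7 1-20 14-10 3 0 307 13 1 2 9 100 0 29-20-6-27 0-4 4-4 8-2 15 6 14 0 7 7 9 2 7-11 8-8-2-7 1-12 4-5 6-1 14 3 29 3 21 18 10 2 1 9-6 10-3 16 0 15 5 10 157 0 1-148-6-2-1 6-5 6-13 2-5-3-6-8-8-3-9-11-16-8-7-7-4-10-6-3-9 21-42 16-6 13-13-10-14-6-6-12 2-21 4-7-2-5-15-6-7-9-25-4-1-2 0-20-3-3-9-1-8 5-6-2-12-15-15-27-10-9-11-20 1-12 14-13z"/><path data-sink="330 17" data-exterior="1" d="M463 16l-446 0-1 130 8 0 15-12 14-5 5 9 16 12 21 7 10 0 7-3 3-14 23 0 13-6 11-13 5-2 11 0 7 7-14 13-1 12 11 20 10 9 15 27 12 15 6 2 8-5 9 1 3 3 0 20 1 2 25 4 7 9 15 6 2 5-4 7-2 21 6 12 14 6 13 10 6-13 42-16 9-21 6 3 4 10 7 7 16 8 9 11 8 3 6 8 5 3 9 0 8-6 2-8 6 1z"/><path data-sink="291 463" data-exterior="1" d="M235 378l-6 1-4 5-1 12 2 7-8 8-7 11-9-2-7-7-12 0 2 17 4 8-5 25 121 1 0-3-4-7 0-15 3-16 6-10-1-9-10-2-21-18-29-3z"/>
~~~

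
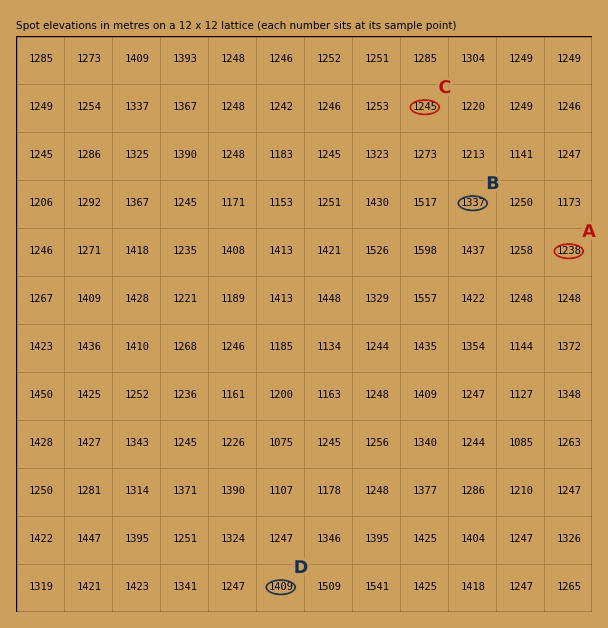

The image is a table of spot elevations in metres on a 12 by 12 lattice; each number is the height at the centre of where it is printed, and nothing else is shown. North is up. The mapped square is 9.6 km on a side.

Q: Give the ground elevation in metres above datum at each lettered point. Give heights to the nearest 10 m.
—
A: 1240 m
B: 1340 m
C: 1250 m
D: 1410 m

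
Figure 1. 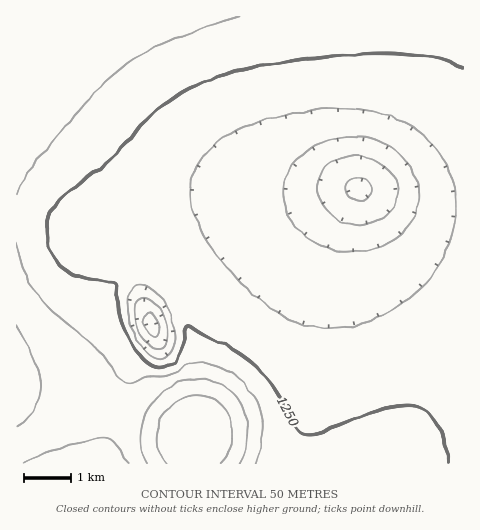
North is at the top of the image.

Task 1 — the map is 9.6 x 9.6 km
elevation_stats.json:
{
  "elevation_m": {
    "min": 1040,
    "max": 1450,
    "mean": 1240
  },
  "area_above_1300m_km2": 18.2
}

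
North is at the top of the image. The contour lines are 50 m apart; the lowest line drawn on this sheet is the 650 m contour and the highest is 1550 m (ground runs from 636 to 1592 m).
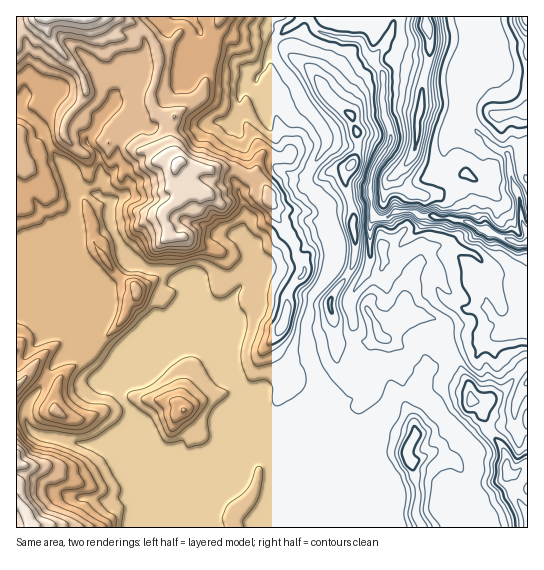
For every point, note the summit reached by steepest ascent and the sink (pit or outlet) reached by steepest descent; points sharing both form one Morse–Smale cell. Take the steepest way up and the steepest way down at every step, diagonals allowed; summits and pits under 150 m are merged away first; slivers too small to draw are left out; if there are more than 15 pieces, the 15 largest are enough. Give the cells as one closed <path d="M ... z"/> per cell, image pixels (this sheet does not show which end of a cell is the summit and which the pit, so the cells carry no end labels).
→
<path d="M301 16l-285 1 0 244 17 0 20-12-5 12 1 12 6 9 14 15 8 18 5 4 5-2 6-8 2-18-10-24-9-13 1-35-4-30 8-2 10 6 7 2 5-16 8-4 5-6 1-22 10-16-8-12-11-9 4-8 14-7 17 6 30-6 12-20 3-24 5-12 6-6 2 1 0 11-2 4-2 10 5 6 19 6 18-4 18 10-3 6-9 2-4 5-2 19-6 12 12 30-1 15-9 15 12 36-6 17 8 12 3 21-21 36-12 11-2 12 4 8-1 16 11 27 9 8 7 12 10 10 6 12 8 6 6 1-33 32-16 19-15 34 0 11 4 6 95-1 0-134 4-8 0-7-8-25-1-31 2-5 2-18 20-28 2-10 0-15-6-23 0-13-19-25-1-7 5-12 11-15 4-12-6-13-16-23-8-17-25-33 0-7 4-8 19-14 6-6z"/><path d="M307 16l-5 0-7 8-19 14-4 8 0 7 25 33 8 17 16 23 6 13-4 12-11 15-5 12 1 7 19 25 0 13 6 23 0 15-2 10-20 28-2 18-2 5 0 23 2 14 14 30 15 15 21-8 7-7 27 11 8-5 10 0 2-12 8-12 16-7 8-9 17-8 24-6 22-15-13-7-9-12-20 2-15-6-10-8-6-13-6-3-16 1-14-7-5 0-12 8-15-8 4-14 0-36 4-6-3-6-1-30 4-15 16-25 0-10-7-16-1-9 0-33-18-22-6-11-16-1-21-6-9-7z"/><path d="M201 33l-8 6-2 6-4 13-2 17-12 20-26 6-21-6-14 7-4 8 11 9 8 14-10 14-1 22-5 6-8 4-4 16 13 7-3 8 0 13 15 32 7 8 8 1 10 5 12 0 12 10 17-3 5 3-7 18-1 16 10 22 19 14 9 22 5 6-2-10-8-17 1-16-4-8 0-9 14-14 21-36-3-21-8-12 6-17-12-36 9-15 1-15-12-30 6-12 2-19 4-5 9-2 3-6-18-10-18 4-19-6-5-6 2-10 2-4z"/><path d="M478 16l-169 0-1 2 14 15 21 6 16 1 6 11 18 22 0 33 1 9 7 16 0 10-16 25-3 8-1 25 2 16 8 4 9-3 4-4 16-1 9 5 15 0 7 3 6-2 20 4 14 8 40 15 7-3 0-8-5-8-3-26-9-22-3-22-15-8-30-29 0-19 2-13 6-11 13-12 3-5 0-11-8-22z"/><path d="M315 373l1 12-4 8 1 135 160-1-1-41 3-5 0-15-3-11-24-25-4-9-19-20-12-6-16 1-19 25-13 10-12 1-10-5-6-8-8-21z"/><path d="M25 416l-9 1 1 111 198 0-2-17 15-34 16-19 27-25-49 20-8 0-23 8-8 0-8-5-45 0-31-12-18 0-24-7-15-1-11-6z"/><path d="M53 249l-18 17-10 21-9 2 0 126 9 1 6 14 11 6 15 1 24 7 18 0 31 12 45 0-18-10-6-13-18-18-14-24 7-8 23-10 8-8 7-12 5-4-3-1-59 25-8-2-18-22 8-22 0-10-7 2-5-4-8-18-14-15-6-9-1-12z"/><path d="M527 323l-18 2-23 16-24 6-17 8-8 9-14 5-11 18 0 7 13 7 19 20 4 9 24 25 3 11 0 15-3 5 2 42 54-1z"/><path d="M81 187l-8 2 4 30-1 35 9 13 10 24 0 14-6 10 0 12-8 19 3 7 15 18 8 2 75-32 19-1-14-27 1-16 7-18-5-3-17 3-12-10-12 0-10-5-8-1-7-8-15-32 0-13 3-8z"/><path d="M202 340l-15 0-14 5-9 8-7 12-8 8-23 10-7 7 4 11 10 14 18 18 6 13 12 7 9 3 5 5 8 0 12-5 19-3 44-18 10-9-13-7-6-12-10-10-7-12-13-11-11-25-5-5z"/><path d="M527 16l-48 1 0 8 8 22 0 11-3 5-13 12-6 11-2 13 0 19 30 29 15 8 3 22 9 22 3 26 4 7z"/><path d="M410 211l-16 1-4 4-9 3-8-1-2 5-2 20 2 16-4 14 15 8 12-8 5 0 14 7 16-1 6 3 6 13 10 8 15 6 9-2 12 1-2-11-8-10-6-16 0-12 6-12 2-13 2-4-14-9-20-4-6 2-7-3-15 0z"/><path d="M485 229l-3 0-3 5-2 13-6 12 1 18 13 20 2 8 8 14 10 6 20-1 3-2 0-80-9 2z"/><path d="M367 389l-8 7-20 8-10-6 8 21 6 8 10 5 12-1 13-10 14-19-2-3z"/><path d="M43 256l-10 5-17 1 1 26 8-1 7-17z"/>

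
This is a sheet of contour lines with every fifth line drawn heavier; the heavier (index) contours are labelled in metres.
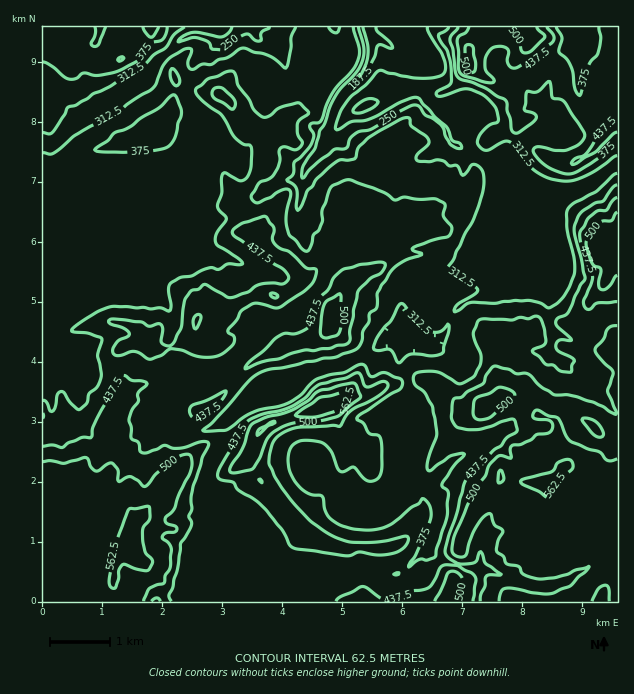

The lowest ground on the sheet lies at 160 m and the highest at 620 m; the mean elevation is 390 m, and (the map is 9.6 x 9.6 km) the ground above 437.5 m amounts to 24.8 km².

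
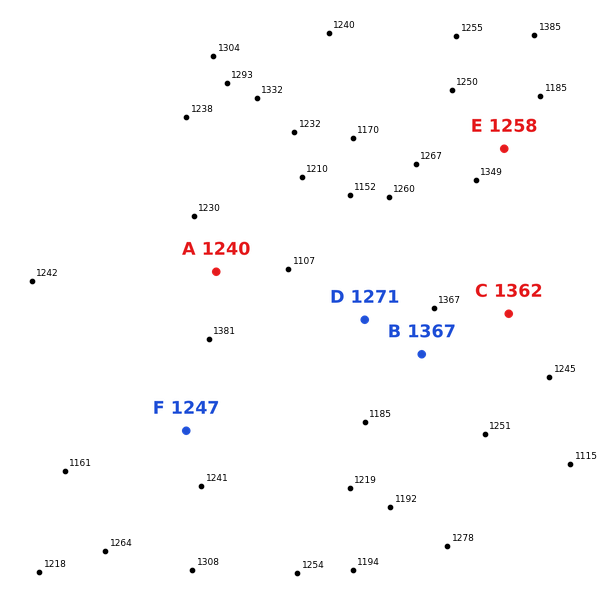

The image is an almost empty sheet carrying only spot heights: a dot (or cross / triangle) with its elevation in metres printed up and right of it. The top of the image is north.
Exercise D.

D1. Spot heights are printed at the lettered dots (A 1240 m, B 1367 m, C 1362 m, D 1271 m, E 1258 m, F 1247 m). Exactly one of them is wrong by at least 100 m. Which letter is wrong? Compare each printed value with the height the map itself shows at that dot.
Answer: B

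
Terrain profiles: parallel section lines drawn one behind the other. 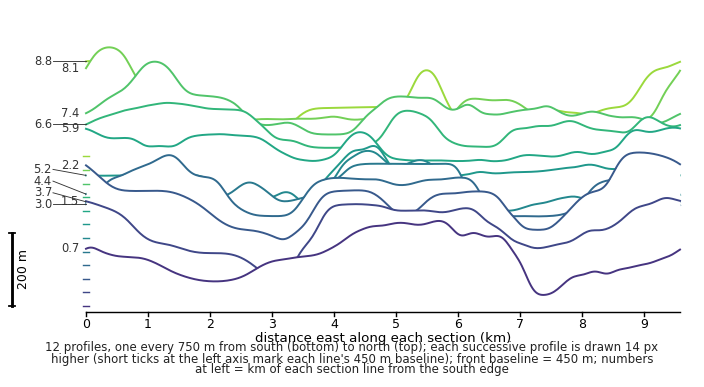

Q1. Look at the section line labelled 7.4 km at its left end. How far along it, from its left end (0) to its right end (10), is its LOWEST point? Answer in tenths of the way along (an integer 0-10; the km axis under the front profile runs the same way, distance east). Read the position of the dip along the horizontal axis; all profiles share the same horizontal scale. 4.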